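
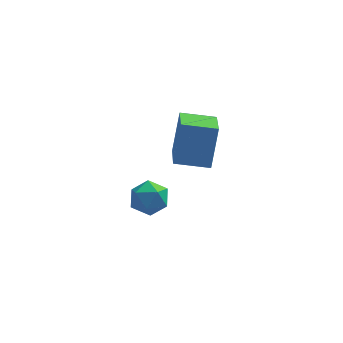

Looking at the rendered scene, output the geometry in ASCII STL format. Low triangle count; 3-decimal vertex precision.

solid 
facet normal -0.989 0.022 0.149
outer loop
vertex -0.78 2.048 -2.003
vertex -0.853 3.911 -2.755
vertex -1.079 1.283 -3.87
endloop
endfacet
facet normal 0.036 -0.927 0.374
outer loop
vertex 0.473 1.249 -4.105
vertex -0.78 2.048 -2.003
vertex -1.079 1.283 -3.87
endloop
endfacet
facet normal -0.989 0.022 0.149
outer loop
vertex -1.079 1.283 -3.87
vertex -0.853 3.911 -2.755
vertex -1.152 3.146 -4.622
endloop
endfacet
facet normal -0.147 -0.375 -0.915
outer loop
vertex -1.152 3.146 -4.622
vertex 0.473 1.249 -4.105
vertex -1.079 1.283 -3.87
endloop
endfacet
facet normal 0.147 0.375 0.915
outer loop
vertex -0.78 2.048 -2.003
vertex 0.699 3.877 -2.99
vertex -0.853 3.911 -2.755
endloop
endfacet
facet normal 0.036 -0.927 0.374
outer loop
vertex 0.772 2.014 -2.238
vertex -0.78 2.048 -2.003
vertex 0.473 1.249 -4.105
endloop
endfacet
facet normal 0.147 0.375 0.915
outer loop
vertex 0.772 2.014 -2.238
vertex 0.699 3.877 -2.99
vertex -0.78 2.048 -2.003
endloop
endfacet
facet normal -0.036 0.927 -0.374
outer loop
vertex -0.853 3.911 -2.755
vertex 0.699 3.877 -2.99
vertex -1.152 3.146 -4.622
endloop
endfacet
facet normal -0.147 -0.375 -0.915
outer loop
vertex 0.4 3.112 -4.857
vertex 0.473 1.249 -4.105
vertex -1.152 3.146 -4.622
endloop
endfacet
facet normal -0.036 0.927 -0.374
outer loop
vertex -1.152 3.146 -4.622
vertex 0.699 3.877 -2.99
vertex 0.4 3.112 -4.857
endloop
endfacet
facet normal 0.989 -0.022 -0.149
outer loop
vertex 0.4 3.112 -4.857
vertex 0.772 2.014 -2.238
vertex 0.473 1.249 -4.105
endloop
endfacet
facet normal 0.989 -0.022 -0.149
outer loop
vertex 0.699 3.877 -2.99
vertex 0.772 2.014 -2.238
vertex 0.4 3.112 -4.857
endloop
endfacet
facet normal -0.645 0.287 0.708
outer loop
vertex -2.655 -1.591 -3.038
vertex -2.483 -2.328 -2.583
vertex -2.004 -1.6 -2.441
endloop
endfacet
facet normal -0.348 0.851 0.393
outer loop
vertex -2.655 -1.591 -3.038
vertex -2.004 -1.6 -2.441
vertex -1.887 -1.194 -3.217
endloop
endfacet
facet normal -0.492 0.815 -0.306
outer loop
vertex -2.655 -1.591 -3.038
vertex -1.887 -1.194 -3.217
vertex -2.292 -1.672 -3.839
endloop
endfacet
facet normal -0.878 0.227 -0.421
outer loop
vertex -2.655 -1.591 -3.038
vertex -2.292 -1.672 -3.839
vertex -2.661 -2.373 -3.447
endloop
endfacet
facet normal -0.973 -0.100 0.206
outer loop
vertex -2.655 -1.591 -3.038
vertex -2.661 -2.373 -3.447
vertex -2.483 -2.328 -2.583
endloop
endfacet
facet normal 0.359 0.804 0.475
outer loop
vertex -1.887 -1.194 -3.217
vertex -2.004 -1.6 -2.441
vertex -1.239 -1.687 -2.873
endloop
endfacet
facet normal -0.123 -0.112 0.986
outer loop
vertex -2.004 -1.6 -2.441
vertex -2.483 -2.328 -2.583
vertex -1.608 -2.388 -2.481
endloop
endfacet
facet normal -0.653 -0.737 0.173
outer loop
vertex -2.483 -2.328 -2.583
vertex -2.661 -2.373 -3.447
vertex -2.013 -2.866 -3.103
endloop
endfacet
facet normal -0.499 -0.208 -0.841
outer loop
vertex -2.661 -2.373 -3.447
vertex -2.292 -1.672 -3.839
vertex -1.896 -2.46 -3.879
endloop
endfacet
facet normal 0.127 0.745 -0.655
outer loop
vertex -2.292 -1.672 -3.839
vertex -1.887 -1.194 -3.217
vertex -1.417 -1.732 -3.737
endloop
endfacet
facet normal 0.878 -0.227 0.421
outer loop
vertex -1.245 -2.469 -3.282
vertex -1.239 -1.687 -2.873
vertex -1.608 -2.388 -2.481
endloop
endfacet
facet normal 0.492 -0.815 0.306
outer loop
vertex -1.245 -2.469 -3.282
vertex -1.608 -2.388 -2.481
vertex -2.013 -2.866 -3.103
endloop
endfacet
facet normal 0.348 -0.851 -0.393
outer loop
vertex -1.245 -2.469 -3.282
vertex -2.013 -2.866 -3.103
vertex -1.896 -2.46 -3.879
endloop
endfacet
facet normal 0.645 -0.287 -0.708
outer loop
vertex -1.245 -2.469 -3.282
vertex -1.896 -2.46 -3.879
vertex -1.417 -1.732 -3.737
endloop
endfacet
facet normal 0.973 0.100 -0.206
outer loop
vertex -1.245 -2.469 -3.282
vertex -1.417 -1.732 -3.737
vertex -1.239 -1.687 -2.873
endloop
endfacet
facet normal 0.499 0.208 0.841
outer loop
vertex -1.608 -2.388 -2.481
vertex -1.239 -1.687 -2.873
vertex -2.004 -1.6 -2.441
endloop
endfacet
facet normal -0.127 -0.745 0.655
outer loop
vertex -2.013 -2.866 -3.103
vertex -1.608 -2.388 -2.481
vertex -2.483 -2.328 -2.583
endloop
endfacet
facet normal -0.359 -0.804 -0.475
outer loop
vertex -1.896 -2.46 -3.879
vertex -2.013 -2.866 -3.103
vertex -2.661 -2.373 -3.447
endloop
endfacet
facet normal 0.123 0.112 -0.986
outer loop
vertex -1.417 -1.732 -3.737
vertex -1.896 -2.46 -3.879
vertex -2.292 -1.672 -3.839
endloop
endfacet
facet normal 0.653 0.737 -0.173
outer loop
vertex -1.239 -1.687 -2.873
vertex -1.417 -1.732 -3.737
vertex -1.887 -1.194 -3.217
endloop
endfacet

endsolid


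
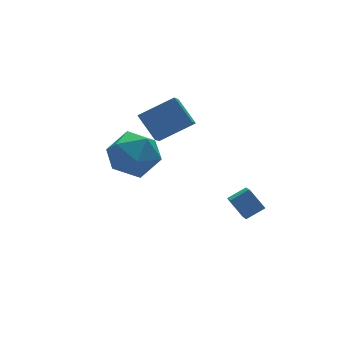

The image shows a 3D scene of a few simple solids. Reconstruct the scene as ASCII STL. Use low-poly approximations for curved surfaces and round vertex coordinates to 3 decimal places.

solid 
facet normal -0.515 0.597 0.615
outer loop
vertex -4.704 -0.528 1.993
vertex -4.688 -1.374 2.827
vertex -3.814 -0.571 2.779
endloop
endfacet
facet normal -0.106 0.979 0.173
outer loop
vertex -4.704 -0.528 1.993
vertex -3.814 -0.571 2.779
vertex -3.586 -0.344 1.635
endloop
endfacet
facet normal -0.293 0.817 -0.496
outer loop
vertex -4.704 -0.528 1.993
vertex -3.586 -0.344 1.635
vertex -4.32 -1.007 0.976
endloop
endfacet
facet normal -0.818 0.336 -0.467
outer loop
vertex -4.704 -0.528 1.993
vertex -4.32 -1.007 0.976
vertex -5.001 -1.643 1.712
endloop
endfacet
facet normal -0.955 0.199 0.220
outer loop
vertex -4.704 -0.528 1.993
vertex -5.001 -1.643 1.712
vertex -4.688 -1.374 2.827
endloop
endfacet
facet normal 0.572 0.775 0.268
outer loop
vertex -3.586 -0.344 1.635
vertex -3.814 -0.571 2.779
vertex -2.879 -1.077 2.248
endloop
endfacet
facet normal -0.090 0.157 0.984
outer loop
vertex -3.814 -0.571 2.779
vertex -4.688 -1.374 2.827
vertex -3.56 -1.713 2.984
endloop
endfacet
facet normal -0.803 -0.488 0.343
outer loop
vertex -4.688 -1.374 2.827
vertex -5.001 -1.643 1.712
vertex -4.294 -2.376 2.325
endloop
endfacet
facet normal -0.581 -0.267 -0.769
outer loop
vertex -5.001 -1.643 1.712
vertex -4.32 -1.007 0.976
vertex -4.066 -2.149 1.181
endloop
endfacet
facet normal 0.268 0.514 -0.815
outer loop
vertex -4.32 -1.007 0.976
vertex -3.586 -0.344 1.635
vertex -3.192 -1.346 1.133
endloop
endfacet
facet normal 0.818 -0.336 0.467
outer loop
vertex -3.176 -2.192 1.967
vertex -2.879 -1.077 2.248
vertex -3.56 -1.713 2.984
endloop
endfacet
facet normal 0.293 -0.817 0.496
outer loop
vertex -3.176 -2.192 1.967
vertex -3.56 -1.713 2.984
vertex -4.294 -2.376 2.325
endloop
endfacet
facet normal 0.106 -0.979 -0.173
outer loop
vertex -3.176 -2.192 1.967
vertex -4.294 -2.376 2.325
vertex -4.066 -2.149 1.181
endloop
endfacet
facet normal 0.515 -0.597 -0.615
outer loop
vertex -3.176 -2.192 1.967
vertex -4.066 -2.149 1.181
vertex -3.192 -1.346 1.133
endloop
endfacet
facet normal 0.955 -0.199 -0.220
outer loop
vertex -3.176 -2.192 1.967
vertex -3.192 -1.346 1.133
vertex -2.879 -1.077 2.248
endloop
endfacet
facet normal 0.581 0.267 0.769
outer loop
vertex -3.56 -1.713 2.984
vertex -2.879 -1.077 2.248
vertex -3.814 -0.571 2.779
endloop
endfacet
facet normal -0.268 -0.514 0.815
outer loop
vertex -4.294 -2.376 2.325
vertex -3.56 -1.713 2.984
vertex -4.688 -1.374 2.827
endloop
endfacet
facet normal -0.572 -0.775 -0.268
outer loop
vertex -4.066 -2.149 1.181
vertex -4.294 -2.376 2.325
vertex -5.001 -1.643 1.712
endloop
endfacet
facet normal 0.090 -0.157 -0.984
outer loop
vertex -3.192 -1.346 1.133
vertex -4.066 -2.149 1.181
vertex -4.32 -1.007 0.976
endloop
endfacet
facet normal 0.803 0.488 -0.343
outer loop
vertex -2.879 -1.077 2.248
vertex -3.192 -1.346 1.133
vertex -3.586 -0.344 1.635
endloop
endfacet
facet normal -0.859 0.206 -0.469
outer loop
vertex -2.374 -0.089 1.497
vertex -2.606 0.948 2.377
vertex -1.793 0.662 0.764
endloop
endfacet
facet normal 0.168 -0.752 -0.637
outer loop
vertex -0.334 0.312 1.563
vertex -2.374 -0.089 1.497
vertex -1.793 0.662 0.764
endloop
endfacet
facet normal -0.859 0.206 -0.469
outer loop
vertex -1.793 0.662 0.764
vertex -2.606 0.948 2.377
vertex -2.025 1.7 1.644
endloop
endfacet
facet normal 0.485 0.626 -0.611
outer loop
vertex -2.025 1.7 1.644
vertex -0.334 0.312 1.563
vertex -1.793 0.662 0.764
endloop
endfacet
facet normal -0.485 -0.626 0.610
outer loop
vertex -2.374 -0.089 1.497
vertex -1.147 0.598 3.176
vertex -2.606 0.948 2.377
endloop
endfacet
facet normal 0.168 -0.752 -0.638
outer loop
vertex -0.915 -0.44 2.296
vertex -2.374 -0.089 1.497
vertex -0.334 0.312 1.563
endloop
endfacet
facet normal -0.485 -0.626 0.611
outer loop
vertex -0.915 -0.44 2.296
vertex -1.147 0.598 3.176
vertex -2.374 -0.089 1.497
endloop
endfacet
facet normal -0.169 0.752 0.637
outer loop
vertex -2.606 0.948 2.377
vertex -1.147 0.598 3.176
vertex -2.025 1.7 1.644
endloop
endfacet
facet normal 0.485 0.626 -0.610
outer loop
vertex -0.566 1.349 2.443
vertex -0.334 0.312 1.563
vertex -2.025 1.7 1.644
endloop
endfacet
facet normal -0.168 0.752 0.637
outer loop
vertex -2.025 1.7 1.644
vertex -1.147 0.598 3.176
vertex -0.566 1.349 2.443
endloop
endfacet
facet normal 0.859 -0.206 0.469
outer loop
vertex -0.566 1.349 2.443
vertex -0.915 -0.44 2.296
vertex -0.334 0.312 1.563
endloop
endfacet
facet normal 0.859 -0.206 0.469
outer loop
vertex -1.147 0.598 3.176
vertex -0.915 -0.44 2.296
vertex -0.566 1.349 2.443
endloop
endfacet
facet normal -0.891 0.075 -0.447
outer loop
vertex 0.292 -2.741 -2.466
vertex -0.035 -2.04 -1.698
vertex 0.806 -1.591 -3.298
endloop
endfacet
facet normal 0.300 -0.644 -0.704
outer loop
vertex 1.635 -1.66 -2.882
vertex 0.292 -2.741 -2.466
vertex 0.806 -1.591 -3.298
endloop
endfacet
facet normal -0.891 0.075 -0.447
outer loop
vertex 0.806 -1.591 -3.298
vertex -0.035 -2.04 -1.698
vertex 0.48 -0.889 -2.53
endloop
endfacet
facet normal 0.340 0.762 -0.552
outer loop
vertex 0.48 -0.889 -2.53
vertex 1.635 -1.66 -2.882
vertex 0.806 -1.591 -3.298
endloop
endfacet
facet normal -0.340 -0.762 0.551
outer loop
vertex 0.292 -2.741 -2.466
vertex 0.794 -2.109 -1.282
vertex -0.035 -2.04 -1.698
endloop
endfacet
facet normal 0.300 -0.643 -0.705
outer loop
vertex 1.12 -2.811 -2.05
vertex 0.292 -2.741 -2.466
vertex 1.635 -1.66 -2.882
endloop
endfacet
facet normal -0.341 -0.761 0.551
outer loop
vertex 1.12 -2.811 -2.05
vertex 0.794 -2.109 -1.282
vertex 0.292 -2.741 -2.466
endloop
endfacet
facet normal -0.300 0.643 0.704
outer loop
vertex -0.035 -2.04 -1.698
vertex 0.794 -2.109 -1.282
vertex 0.48 -0.889 -2.53
endloop
endfacet
facet normal 0.341 0.762 -0.550
outer loop
vertex 1.308 -0.959 -2.114
vertex 1.635 -1.66 -2.882
vertex 0.48 -0.889 -2.53
endloop
endfacet
facet normal -0.300 0.643 0.704
outer loop
vertex 0.48 -0.889 -2.53
vertex 0.794 -2.109 -1.282
vertex 1.308 -0.959 -2.114
endloop
endfacet
facet normal 0.891 -0.075 0.448
outer loop
vertex 1.308 -0.959 -2.114
vertex 1.12 -2.811 -2.05
vertex 1.635 -1.66 -2.882
endloop
endfacet
facet normal 0.891 -0.075 0.447
outer loop
vertex 0.794 -2.109 -1.282
vertex 1.12 -2.811 -2.05
vertex 1.308 -0.959 -2.114
endloop
endfacet

endsolid


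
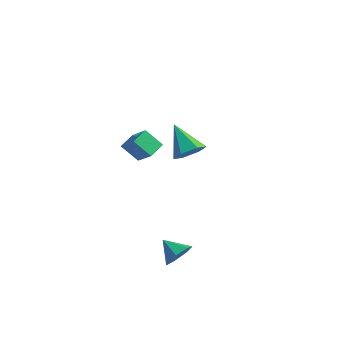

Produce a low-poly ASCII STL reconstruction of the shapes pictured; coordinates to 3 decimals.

solid 
facet normal 0.864 -0.119 -0.490
outer loop
vertex 1.769 -3.588 -3.2
vertex 1.331 -3.712 -3.942
vertex 1.625 -2.967 -3.604
endloop
endfacet
facet normal -0.071 0.532 0.844
outer loop
vertex 1.769 -3.588 -3.2
vertex 1.625 -2.967 -3.604
vertex 0.269 -3.568 -3.338
endloop
endfacet
facet normal 0.863 -0.117 -0.492
outer loop
vertex 1.625 -2.967 -3.604
vertex 1.331 -3.712 -3.942
vertex 1.259 -2.906 -4.261
endloop
endfacet
facet normal -0.344 0.898 0.275
outer loop
vertex 1.625 -2.967 -3.604
vertex 1.259 -2.906 -4.261
vertex 0.269 -3.568 -3.338
endloop
endfacet
facet normal 0.864 -0.117 -0.491
outer loop
vertex 1.259 -2.906 -4.261
vertex 1.331 -3.712 -3.942
vertex 0.948 -3.453 -4.678
endloop
endfacet
facet normal -0.709 0.636 -0.305
outer loop
vertex 1.259 -2.906 -4.261
vertex 0.948 -3.453 -4.678
vertex 0.269 -3.568 -3.338
endloop
endfacet
facet normal 0.863 -0.117 -0.491
outer loop
vertex 0.948 -3.453 -4.678
vertex 1.331 -3.712 -3.942
vertex 0.925 -4.195 -4.541
endloop
endfacet
facet normal -0.889 -0.056 -0.455
outer loop
vertex 0.948 -3.453 -4.678
vertex 0.925 -4.195 -4.541
vertex 0.269 -3.568 -3.338
endloop
endfacet
facet normal 0.863 -0.118 -0.491
outer loop
vertex 0.925 -4.195 -4.541
vertex 1.331 -3.712 -3.942
vertex 1.208 -4.574 -3.952
endloop
endfacet
facet normal -0.749 -0.660 -0.065
outer loop
vertex 0.925 -4.195 -4.541
vertex 1.208 -4.574 -3.952
vertex 0.269 -3.568 -3.338
endloop
endfacet
facet normal 0.863 -0.118 -0.490
outer loop
vertex 1.208 -4.574 -3.952
vertex 1.331 -3.712 -3.942
vertex 1.584 -4.303 -3.355
endloop
endfacet
facet normal -0.394 -0.718 0.574
outer loop
vertex 1.208 -4.574 -3.952
vertex 1.584 -4.303 -3.355
vertex 0.269 -3.568 -3.338
endloop
endfacet
facet normal 0.864 -0.117 -0.490
outer loop
vertex 1.584 -4.303 -3.355
vertex 1.331 -3.712 -3.942
vertex 1.769 -3.588 -3.2
endloop
endfacet
facet normal -0.092 -0.188 0.978
outer loop
vertex 1.584 -4.303 -3.355
vertex 1.769 -3.588 -3.2
vertex 0.269 -3.568 -3.338
endloop
endfacet
facet normal -0.732 -0.162 0.661
outer loop
vertex -1.453 -3.533 3.341
vertex -1.4 -2.627 3.622
vertex -2.532 -3.132 2.245
endloop
endfacet
facet normal -0.054 -0.954 -0.295
outer loop
vertex -1.64 -2.933 1.438
vertex -1.453 -3.533 3.341
vertex -2.532 -3.132 2.245
endloop
endfacet
facet normal -0.732 -0.163 0.662
outer loop
vertex -2.532 -3.132 2.245
vertex -1.4 -2.627 3.622
vertex -2.48 -2.226 2.526
endloop
endfacet
facet normal -0.680 0.253 -0.689
outer loop
vertex -2.48 -2.226 2.526
vertex -1.64 -2.933 1.438
vertex -2.532 -3.132 2.245
endloop
endfacet
facet normal 0.679 -0.253 0.689
outer loop
vertex -1.453 -3.533 3.341
vertex -0.508 -2.428 2.815
vertex -1.4 -2.627 3.622
endloop
endfacet
facet normal -0.054 -0.954 -0.295
outer loop
vertex -0.56 -3.334 2.534
vertex -1.453 -3.533 3.341
vertex -1.64 -2.933 1.438
endloop
endfacet
facet normal 0.679 -0.253 0.689
outer loop
vertex -0.56 -3.334 2.534
vertex -0.508 -2.428 2.815
vertex -1.453 -3.533 3.341
endloop
endfacet
facet normal 0.054 0.954 0.295
outer loop
vertex -1.4 -2.627 3.622
vertex -0.508 -2.428 2.815
vertex -2.48 -2.226 2.526
endloop
endfacet
facet normal -0.679 0.253 -0.689
outer loop
vertex -1.587 -2.027 1.719
vertex -1.64 -2.933 1.438
vertex -2.48 -2.226 2.526
endloop
endfacet
facet normal 0.054 0.954 0.295
outer loop
vertex -2.48 -2.226 2.526
vertex -0.508 -2.428 2.815
vertex -1.587 -2.027 1.719
endloop
endfacet
facet normal 0.732 0.162 -0.662
outer loop
vertex -1.587 -2.027 1.719
vertex -0.56 -3.334 2.534
vertex -1.64 -2.933 1.438
endloop
endfacet
facet normal 0.732 0.163 -0.661
outer loop
vertex -0.508 -2.428 2.815
vertex -0.56 -3.334 2.534
vertex -1.587 -2.027 1.719
endloop
endfacet
facet normal 0.727 -0.315 -0.610
outer loop
vertex -2.082 2.888 -1.522
vertex -2.652 3.021 -2.27
vertex -2.093 3.726 -1.968
endloop
endfacet
facet normal 0.364 0.441 0.820
outer loop
vertex -2.082 2.888 -1.522
vertex -2.093 3.726 -1.968
vertex -4.128 3.659 -1.03
endloop
endfacet
facet normal 0.727 -0.315 -0.611
outer loop
vertex -2.093 3.726 -1.968
vertex -2.652 3.021 -2.27
vertex -2.664 3.859 -2.716
endloop
endfacet
facet normal 0.036 0.988 0.148
outer loop
vertex -2.093 3.726 -1.968
vertex -2.664 3.859 -2.716
vertex -4.128 3.659 -1.03
endloop
endfacet
facet normal 0.727 -0.315 -0.611
outer loop
vertex -2.664 3.859 -2.716
vertex -2.652 3.021 -2.27
vertex -3.223 3.154 -3.018
endloop
endfacet
facet normal -0.601 0.666 -0.443
outer loop
vertex -2.664 3.859 -2.716
vertex -3.223 3.154 -3.018
vertex -4.128 3.659 -1.03
endloop
endfacet
facet normal 0.727 -0.315 -0.611
outer loop
vertex -3.223 3.154 -3.018
vertex -2.652 3.021 -2.27
vertex -3.212 2.315 -2.572
endloop
endfacet
facet normal -0.909 -0.204 -0.362
outer loop
vertex -3.223 3.154 -3.018
vertex -3.212 2.315 -2.572
vertex -4.128 3.659 -1.03
endloop
endfacet
facet normal 0.727 -0.315 -0.611
outer loop
vertex -3.212 2.315 -2.572
vertex -2.652 3.021 -2.27
vertex -2.641 2.182 -1.824
endloop
endfacet
facet normal -0.581 -0.752 0.310
outer loop
vertex -3.212 2.315 -2.572
vertex -2.641 2.182 -1.824
vertex -4.128 3.659 -1.03
endloop
endfacet
facet normal 0.727 -0.315 -0.610
outer loop
vertex -2.641 2.182 -1.824
vertex -2.652 3.021 -2.27
vertex -2.082 2.888 -1.522
endloop
endfacet
facet normal 0.055 -0.429 0.902
outer loop
vertex -2.641 2.182 -1.824
vertex -2.082 2.888 -1.522
vertex -4.128 3.659 -1.03
endloop
endfacet

endsolid


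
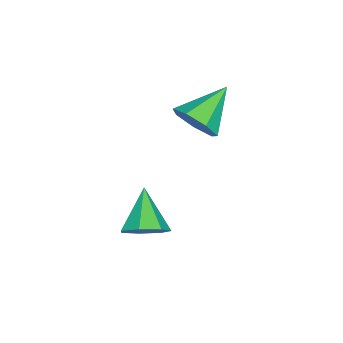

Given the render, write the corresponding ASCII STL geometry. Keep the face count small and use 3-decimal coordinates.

solid 
facet normal 0.718 0.286 -0.635
outer loop
vertex 5.027 -4.189 -3.137
vertex 4.487 -3.509 -3.441
vertex 5.093 -3.494 -2.749
endloop
endfacet
facet normal 0.333 -0.484 0.809
outer loop
vertex 5.027 -4.189 -3.137
vertex 5.093 -3.494 -2.749
vertex 3.173 -4.031 -2.279
endloop
endfacet
facet normal 0.718 0.286 -0.635
outer loop
vertex 5.093 -3.494 -2.749
vertex 4.487 -3.509 -3.441
vertex 4.703 -2.81 -2.882
endloop
endfacet
facet normal 0.156 0.273 0.949
outer loop
vertex 5.093 -3.494 -2.749
vertex 4.703 -2.81 -2.882
vertex 3.173 -4.031 -2.279
endloop
endfacet
facet normal 0.718 0.286 -0.635
outer loop
vertex 4.703 -2.81 -2.882
vertex 4.487 -3.509 -3.441
vertex 4.15 -2.652 -3.436
endloop
endfacet
facet normal -0.362 0.736 0.572
outer loop
vertex 4.703 -2.81 -2.882
vertex 4.15 -2.652 -3.436
vertex 3.173 -4.031 -2.279
endloop
endfacet
facet normal 0.718 0.286 -0.634
outer loop
vertex 4.15 -2.652 -3.436
vertex 4.487 -3.509 -3.441
vertex 3.851 -3.139 -3.994
endloop
endfacet
facet normal -0.831 0.555 -0.040
outer loop
vertex 4.15 -2.652 -3.436
vertex 3.851 -3.139 -3.994
vertex 3.173 -4.031 -2.279
endloop
endfacet
facet normal 0.718 0.286 -0.635
outer loop
vertex 3.851 -3.139 -3.994
vertex 4.487 -3.509 -3.441
vertex 4.031 -3.904 -4.135
endloop
endfacet
facet normal -0.896 -0.133 -0.423
outer loop
vertex 3.851 -3.139 -3.994
vertex 4.031 -3.904 -4.135
vertex 3.173 -4.031 -2.279
endloop
endfacet
facet normal 0.718 0.285 -0.634
outer loop
vertex 4.031 -3.904 -4.135
vertex 4.487 -3.509 -3.441
vertex 4.554 -4.371 -3.753
endloop
endfacet
facet normal -0.510 -0.809 -0.291
outer loop
vertex 4.031 -3.904 -4.135
vertex 4.554 -4.371 -3.753
vertex 3.173 -4.031 -2.279
endloop
endfacet
facet normal 0.717 0.286 -0.635
outer loop
vertex 4.554 -4.371 -3.753
vertex 4.487 -3.509 -3.441
vertex 5.027 -4.189 -3.137
endloop
endfacet
facet normal 0.037 -0.966 0.257
outer loop
vertex 4.554 -4.371 -3.753
vertex 5.027 -4.189 -3.137
vertex 3.173 -4.031 -2.279
endloop
endfacet
facet normal 0.800 -0.336 -0.497
outer loop
vertex 1.323 -2.385 0.145
vertex 0.732 -3.012 -0.382
vertex 0.995 -2.062 -0.601
endloop
endfacet
facet normal 0.092 0.928 0.361
outer loop
vertex 1.323 -2.385 0.145
vertex 0.995 -2.062 -0.601
vertex -0.852 -2.348 0.602
endloop
endfacet
facet normal 0.800 -0.336 -0.497
outer loop
vertex 0.995 -2.062 -0.601
vertex 0.732 -3.012 -0.382
vertex 0.469 -2.455 -1.182
endloop
endfacet
facet normal -0.334 0.893 -0.301
outer loop
vertex 0.995 -2.062 -0.601
vertex 0.469 -2.455 -1.182
vertex -0.852 -2.348 0.602
endloop
endfacet
facet normal 0.801 -0.335 -0.497
outer loop
vertex 0.469 -2.455 -1.182
vertex 0.732 -3.012 -0.382
vertex 0.142 -3.267 -1.161
endloop
endfacet
facet normal -0.760 0.291 -0.581
outer loop
vertex 0.469 -2.455 -1.182
vertex 0.142 -3.267 -1.161
vertex -0.852 -2.348 0.602
endloop
endfacet
facet normal 0.801 -0.335 -0.497
outer loop
vertex 0.142 -3.267 -1.161
vertex 0.732 -3.012 -0.382
vertex 0.259 -3.888 -0.553
endloop
endfacet
facet normal -0.865 -0.424 -0.267
outer loop
vertex 0.142 -3.267 -1.161
vertex 0.259 -3.888 -0.553
vertex -0.852 -2.348 0.602
endloop
endfacet
facet normal 0.800 -0.335 -0.497
outer loop
vertex 0.259 -3.888 -0.553
vertex 0.732 -3.012 -0.382
vertex 0.733 -3.849 0.184
endloop
endfacet
facet normal -0.570 -0.715 0.405
outer loop
vertex 0.259 -3.888 -0.553
vertex 0.733 -3.849 0.184
vertex -0.852 -2.348 0.602
endloop
endfacet
facet normal 0.800 -0.335 -0.497
outer loop
vertex 0.733 -3.849 0.184
vertex 0.732 -3.012 -0.382
vertex 1.206 -3.18 0.494
endloop
endfacet
facet normal -0.097 -0.361 0.927
outer loop
vertex 0.733 -3.849 0.184
vertex 1.206 -3.18 0.494
vertex -0.852 -2.348 0.602
endloop
endfacet
facet normal 0.800 -0.336 -0.497
outer loop
vertex 1.206 -3.18 0.494
vertex 0.732 -3.012 -0.382
vertex 1.323 -2.385 0.145
endloop
endfacet
facet normal 0.197 0.370 0.908
outer loop
vertex 1.206 -3.18 0.494
vertex 1.323 -2.385 0.145
vertex -0.852 -2.348 0.602
endloop
endfacet

endsolid


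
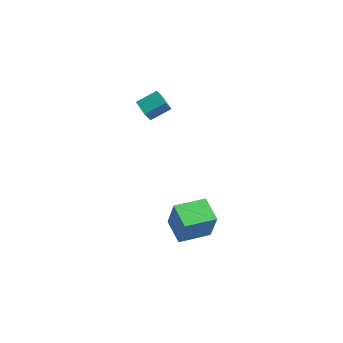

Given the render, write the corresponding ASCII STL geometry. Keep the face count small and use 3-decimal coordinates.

solid 
facet normal -0.837 0.505 0.209
outer loop
vertex 0.688 0.092 -2.545
vertex 1.727 1.904 -2.763
vertex 0.212 0.126 -4.539
endloop
endfacet
facet normal -0.495 -0.863 0.103
outer loop
vertex 1.653 -0.744 -4.897
vertex 0.688 0.092 -2.545
vertex 0.212 0.126 -4.539
endloop
endfacet
facet normal -0.837 0.506 0.208
outer loop
vertex 0.212 0.126 -4.539
vertex 1.727 1.904 -2.763
vertex 1.252 1.937 -4.756
endloop
endfacet
facet normal -0.232 0.017 -0.973
outer loop
vertex 1.252 1.937 -4.756
vertex 1.653 -0.744 -4.897
vertex 0.212 0.126 -4.539
endloop
endfacet
facet normal 0.232 -0.016 0.973
outer loop
vertex 0.688 0.092 -2.545
vertex 3.168 1.034 -3.121
vertex 1.727 1.904 -2.763
endloop
endfacet
facet normal -0.495 -0.863 0.104
outer loop
vertex 2.128 -0.777 -2.904
vertex 0.688 0.092 -2.545
vertex 1.653 -0.744 -4.897
endloop
endfacet
facet normal 0.232 -0.017 0.973
outer loop
vertex 2.128 -0.777 -2.904
vertex 3.168 1.034 -3.121
vertex 0.688 0.092 -2.545
endloop
endfacet
facet normal 0.495 0.863 -0.104
outer loop
vertex 1.727 1.904 -2.763
vertex 3.168 1.034 -3.121
vertex 1.252 1.937 -4.756
endloop
endfacet
facet normal -0.233 0.016 -0.972
outer loop
vertex 2.692 1.068 -5.115
vertex 1.653 -0.744 -4.897
vertex 1.252 1.937 -4.756
endloop
endfacet
facet normal 0.495 0.863 -0.103
outer loop
vertex 1.252 1.937 -4.756
vertex 3.168 1.034 -3.121
vertex 2.692 1.068 -5.115
endloop
endfacet
facet normal 0.838 -0.505 -0.208
outer loop
vertex 2.692 1.068 -5.115
vertex 2.128 -0.777 -2.904
vertex 1.653 -0.744 -4.897
endloop
endfacet
facet normal 0.837 -0.506 -0.208
outer loop
vertex 3.168 1.034 -3.121
vertex 2.128 -0.777 -2.904
vertex 2.692 1.068 -5.115
endloop
endfacet
facet normal -0.874 0.377 0.307
outer loop
vertex -3.141 1.587 4.208
vertex -2.442 2.722 4.804
vertex -3.264 2.317 2.961
endloop
endfacet
facet normal -0.478 -0.778 -0.408
outer loop
vertex -2.338 1.918 2.636
vertex -3.141 1.587 4.208
vertex -3.264 2.317 2.961
endloop
endfacet
facet normal -0.874 0.376 0.307
outer loop
vertex -3.264 2.317 2.961
vertex -2.442 2.722 4.804
vertex -2.566 3.452 3.557
endloop
endfacet
facet normal -0.085 0.504 -0.860
outer loop
vertex -2.566 3.452 3.557
vertex -2.338 1.918 2.636
vertex -3.264 2.317 2.961
endloop
endfacet
facet normal 0.085 -0.504 0.860
outer loop
vertex -3.141 1.587 4.208
vertex -1.516 2.323 4.479
vertex -2.442 2.722 4.804
endloop
endfacet
facet normal -0.478 -0.778 -0.408
outer loop
vertex -2.214 1.188 3.883
vertex -3.141 1.587 4.208
vertex -2.338 1.918 2.636
endloop
endfacet
facet normal 0.085 -0.504 0.860
outer loop
vertex -2.214 1.188 3.883
vertex -1.516 2.323 4.479
vertex -3.141 1.587 4.208
endloop
endfacet
facet normal 0.478 0.778 0.408
outer loop
vertex -2.442 2.722 4.804
vertex -1.516 2.323 4.479
vertex -2.566 3.452 3.557
endloop
endfacet
facet normal -0.085 0.504 -0.860
outer loop
vertex -1.639 3.053 3.232
vertex -2.338 1.918 2.636
vertex -2.566 3.452 3.557
endloop
endfacet
facet normal 0.478 0.778 0.408
outer loop
vertex -2.566 3.452 3.557
vertex -1.516 2.323 4.479
vertex -1.639 3.053 3.232
endloop
endfacet
facet normal 0.874 -0.377 -0.307
outer loop
vertex -1.639 3.053 3.232
vertex -2.214 1.188 3.883
vertex -2.338 1.918 2.636
endloop
endfacet
facet normal 0.874 -0.377 -0.307
outer loop
vertex -1.516 2.323 4.479
vertex -2.214 1.188 3.883
vertex -1.639 3.053 3.232
endloop
endfacet

endsolid


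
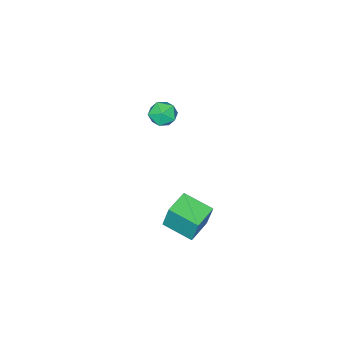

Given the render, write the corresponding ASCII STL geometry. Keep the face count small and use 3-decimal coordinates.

solid 
facet normal -0.975 -0.207 0.081
outer loop
vertex 2.16 3.015 -0.534
vertex 1.737 4.806 -1.046
vertex 2.123 2.519 -2.243
endloop
endfacet
facet normal 0.221 -0.938 0.267
outer loop
vertex 3.703 2.854 -2.374
vertex 2.16 3.015 -0.534
vertex 2.123 2.519 -2.243
endloop
endfacet
facet normal -0.975 -0.207 0.081
outer loop
vertex 2.123 2.519 -2.243
vertex 1.737 4.806 -1.046
vertex 1.701 4.31 -2.755
endloop
endfacet
facet normal -0.020 -0.279 -0.960
outer loop
vertex 1.701 4.31 -2.755
vertex 3.703 2.854 -2.374
vertex 2.123 2.519 -2.243
endloop
endfacet
facet normal 0.020 0.279 0.960
outer loop
vertex 2.16 3.015 -0.534
vertex 3.317 5.141 -1.177
vertex 1.737 4.806 -1.046
endloop
endfacet
facet normal 0.221 -0.938 0.268
outer loop
vertex 3.739 3.35 -0.665
vertex 2.16 3.015 -0.534
vertex 3.703 2.854 -2.374
endloop
endfacet
facet normal 0.020 0.279 0.960
outer loop
vertex 3.739 3.35 -0.665
vertex 3.317 5.141 -1.177
vertex 2.16 3.015 -0.534
endloop
endfacet
facet normal -0.221 0.938 -0.268
outer loop
vertex 1.737 4.806 -1.046
vertex 3.317 5.141 -1.177
vertex 1.701 4.31 -2.755
endloop
endfacet
facet normal -0.020 -0.279 -0.960
outer loop
vertex 3.28 4.645 -2.886
vertex 3.703 2.854 -2.374
vertex 1.701 4.31 -2.755
endloop
endfacet
facet normal -0.221 0.938 -0.267
outer loop
vertex 1.701 4.31 -2.755
vertex 3.317 5.141 -1.177
vertex 3.28 4.645 -2.886
endloop
endfacet
facet normal 0.975 0.207 -0.081
outer loop
vertex 3.28 4.645 -2.886
vertex 3.739 3.35 -0.665
vertex 3.703 2.854 -2.374
endloop
endfacet
facet normal 0.975 0.207 -0.081
outer loop
vertex 3.317 5.141 -1.177
vertex 3.739 3.35 -0.665
vertex 3.28 4.645 -2.886
endloop
endfacet
facet normal -0.911 0.179 0.371
outer loop
vertex -3.8 -2.993 -1.108
vertex -3.749 -3.847 -0.571
vertex -3.417 -2.981 -0.173
endloop
endfacet
facet normal -0.572 0.789 0.224
outer loop
vertex -3.8 -2.993 -1.108
vertex -3.417 -2.981 -0.173
vertex -2.972 -2.45 -0.908
endloop
endfacet
facet normal -0.402 0.786 -0.470
outer loop
vertex -3.8 -2.993 -1.108
vertex -2.972 -2.45 -0.908
vertex -3.029 -2.989 -1.76
endloop
endfacet
facet normal -0.637 0.173 -0.752
outer loop
vertex -3.8 -2.993 -1.108
vertex -3.029 -2.989 -1.76
vertex -3.509 -3.852 -1.552
endloop
endfacet
facet normal -0.951 -0.203 -0.232
outer loop
vertex -3.8 -2.993 -1.108
vertex -3.509 -3.852 -1.552
vertex -3.749 -3.847 -0.571
endloop
endfacet
facet normal 0.034 0.800 0.599
outer loop
vertex -2.972 -2.45 -0.908
vertex -3.417 -2.981 -0.173
vertex -2.411 -2.968 -0.248
endloop
endfacet
facet normal -0.514 -0.187 0.837
outer loop
vertex -3.417 -2.981 -0.173
vertex -3.749 -3.847 -0.571
vertex -2.891 -3.831 -0.04
endloop
endfacet
facet normal -0.580 -0.803 -0.138
outer loop
vertex -3.749 -3.847 -0.571
vertex -3.509 -3.852 -1.552
vertex -2.948 -4.37 -0.892
endloop
endfacet
facet normal -0.070 -0.197 -0.978
outer loop
vertex -3.509 -3.852 -1.552
vertex -3.029 -2.989 -1.76
vertex -2.503 -3.839 -1.627
endloop
endfacet
facet normal 0.309 0.794 -0.523
outer loop
vertex -3.029 -2.989 -1.76
vertex -2.972 -2.45 -0.908
vertex -2.171 -2.973 -1.229
endloop
endfacet
facet normal 0.637 -0.173 0.752
outer loop
vertex -2.12 -3.827 -0.692
vertex -2.411 -2.968 -0.248
vertex -2.891 -3.831 -0.04
endloop
endfacet
facet normal 0.402 -0.786 0.470
outer loop
vertex -2.12 -3.827 -0.692
vertex -2.891 -3.831 -0.04
vertex -2.948 -4.37 -0.892
endloop
endfacet
facet normal 0.572 -0.789 -0.224
outer loop
vertex -2.12 -3.827 -0.692
vertex -2.948 -4.37 -0.892
vertex -2.503 -3.839 -1.627
endloop
endfacet
facet normal 0.911 -0.179 -0.371
outer loop
vertex -2.12 -3.827 -0.692
vertex -2.503 -3.839 -1.627
vertex -2.171 -2.973 -1.229
endloop
endfacet
facet normal 0.951 0.203 0.232
outer loop
vertex -2.12 -3.827 -0.692
vertex -2.171 -2.973 -1.229
vertex -2.411 -2.968 -0.248
endloop
endfacet
facet normal 0.070 0.197 0.978
outer loop
vertex -2.891 -3.831 -0.04
vertex -2.411 -2.968 -0.248
vertex -3.417 -2.981 -0.173
endloop
endfacet
facet normal -0.309 -0.794 0.523
outer loop
vertex -2.948 -4.37 -0.892
vertex -2.891 -3.831 -0.04
vertex -3.749 -3.847 -0.571
endloop
endfacet
facet normal -0.034 -0.800 -0.599
outer loop
vertex -2.503 -3.839 -1.627
vertex -2.948 -4.37 -0.892
vertex -3.509 -3.852 -1.552
endloop
endfacet
facet normal 0.514 0.187 -0.837
outer loop
vertex -2.171 -2.973 -1.229
vertex -2.503 -3.839 -1.627
vertex -3.029 -2.989 -1.76
endloop
endfacet
facet normal 0.580 0.803 0.138
outer loop
vertex -2.411 -2.968 -0.248
vertex -2.171 -2.973 -1.229
vertex -2.972 -2.45 -0.908
endloop
endfacet

endsolid


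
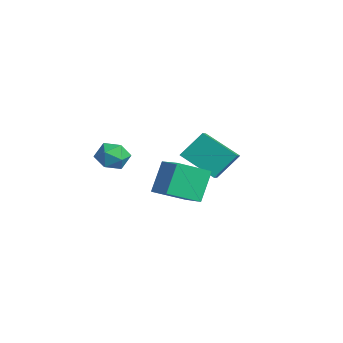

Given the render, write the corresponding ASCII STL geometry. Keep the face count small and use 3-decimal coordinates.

solid 
facet normal -0.337 0.410 0.848
outer loop
vertex 1.672 -1.407 -1.762
vertex 1.791 0.156 -2.47
vertex 0.048 -1.546 -2.341
endloop
endfacet
facet normal -0.069 -0.909 0.412
outer loop
vertex 0.649 -2.276 -3.85
vertex 1.672 -1.407 -1.762
vertex 0.048 -1.546 -2.341
endloop
endfacet
facet normal -0.338 0.410 0.847
outer loop
vertex 0.048 -1.546 -2.341
vertex 1.791 0.156 -2.47
vertex 0.167 0.017 -3.05
endloop
endfacet
facet normal -0.939 -0.080 -0.335
outer loop
vertex 0.167 0.017 -3.05
vertex 0.649 -2.276 -3.85
vertex 0.048 -1.546 -2.341
endloop
endfacet
facet normal 0.939 0.080 0.335
outer loop
vertex 1.672 -1.407 -1.762
vertex 2.392 -0.574 -3.979
vertex 1.791 0.156 -2.47
endloop
endfacet
facet normal -0.069 -0.908 0.412
outer loop
vertex 2.273 -2.137 -3.27
vertex 1.672 -1.407 -1.762
vertex 0.649 -2.276 -3.85
endloop
endfacet
facet normal 0.939 0.081 0.335
outer loop
vertex 2.273 -2.137 -3.27
vertex 2.392 -0.574 -3.979
vertex 1.672 -1.407 -1.762
endloop
endfacet
facet normal 0.069 0.909 -0.412
outer loop
vertex 1.791 0.156 -2.47
vertex 2.392 -0.574 -3.979
vertex 0.167 0.017 -3.05
endloop
endfacet
facet normal -0.939 -0.080 -0.335
outer loop
vertex 0.768 -0.713 -4.558
vertex 0.649 -2.276 -3.85
vertex 0.167 0.017 -3.05
endloop
endfacet
facet normal 0.069 0.908 -0.412
outer loop
vertex 0.167 0.017 -3.05
vertex 2.392 -0.574 -3.979
vertex 0.768 -0.713 -4.558
endloop
endfacet
facet normal 0.338 -0.410 -0.847
outer loop
vertex 0.768 -0.713 -4.558
vertex 2.273 -2.137 -3.27
vertex 0.649 -2.276 -3.85
endloop
endfacet
facet normal 0.337 -0.410 -0.847
outer loop
vertex 2.392 -0.574 -3.979
vertex 2.273 -2.137 -3.27
vertex 0.768 -0.713 -4.558
endloop
endfacet
facet normal -0.328 0.282 0.901
outer loop
vertex -1.223 -3.095 -1.608
vertex -1.07 -3.908 -1.298
vertex -0.436 -3.294 -1.259
endloop
endfacet
facet normal -0.036 0.832 0.554
outer loop
vertex -1.223 -3.095 -1.608
vertex -0.436 -3.294 -1.259
vertex -0.482 -2.806 -1.994
endloop
endfacet
facet normal -0.390 0.919 -0.060
outer loop
vertex -1.223 -3.095 -1.608
vertex -0.482 -2.806 -1.994
vertex -1.145 -3.119 -2.487
endloop
endfacet
facet normal -0.901 0.423 -0.092
outer loop
vertex -1.223 -3.095 -1.608
vertex -1.145 -3.119 -2.487
vertex -1.508 -3.799 -2.058
endloop
endfacet
facet normal -0.864 0.029 0.502
outer loop
vertex -1.223 -3.095 -1.608
vertex -1.508 -3.799 -2.058
vertex -1.07 -3.908 -1.298
endloop
endfacet
facet normal 0.639 0.659 0.397
outer loop
vertex -0.482 -2.806 -1.994
vertex -0.436 -3.294 -1.259
vertex 0.128 -3.441 -1.922
endloop
endfacet
facet normal 0.165 -0.231 0.959
outer loop
vertex -0.436 -3.294 -1.259
vertex -1.07 -3.908 -1.298
vertex -0.235 -4.121 -1.493
endloop
endfacet
facet normal -0.702 -0.639 0.313
outer loop
vertex -1.07 -3.908 -1.298
vertex -1.508 -3.799 -2.058
vertex -0.898 -4.434 -1.986
endloop
endfacet
facet normal -0.762 -0.002 -0.648
outer loop
vertex -1.508 -3.799 -2.058
vertex -1.145 -3.119 -2.487
vertex -0.944 -3.946 -2.721
endloop
endfacet
facet normal 0.065 0.801 -0.596
outer loop
vertex -1.145 -3.119 -2.487
vertex -0.482 -2.806 -1.994
vertex -0.31 -3.332 -2.682
endloop
endfacet
facet normal 0.901 -0.423 0.092
outer loop
vertex -0.157 -4.145 -2.372
vertex 0.128 -3.441 -1.922
vertex -0.235 -4.121 -1.493
endloop
endfacet
facet normal 0.390 -0.919 0.060
outer loop
vertex -0.157 -4.145 -2.372
vertex -0.235 -4.121 -1.493
vertex -0.898 -4.434 -1.986
endloop
endfacet
facet normal 0.036 -0.832 -0.554
outer loop
vertex -0.157 -4.145 -2.372
vertex -0.898 -4.434 -1.986
vertex -0.944 -3.946 -2.721
endloop
endfacet
facet normal 0.328 -0.282 -0.901
outer loop
vertex -0.157 -4.145 -2.372
vertex -0.944 -3.946 -2.721
vertex -0.31 -3.332 -2.682
endloop
endfacet
facet normal 0.864 -0.029 -0.502
outer loop
vertex -0.157 -4.145 -2.372
vertex -0.31 -3.332 -2.682
vertex 0.128 -3.441 -1.922
endloop
endfacet
facet normal 0.762 0.002 0.648
outer loop
vertex -0.235 -4.121 -1.493
vertex 0.128 -3.441 -1.922
vertex -0.436 -3.294 -1.259
endloop
endfacet
facet normal -0.065 -0.801 0.596
outer loop
vertex -0.898 -4.434 -1.986
vertex -0.235 -4.121 -1.493
vertex -1.07 -3.908 -1.298
endloop
endfacet
facet normal -0.639 -0.659 -0.397
outer loop
vertex -0.944 -3.946 -2.721
vertex -0.898 -4.434 -1.986
vertex -1.508 -3.799 -2.058
endloop
endfacet
facet normal -0.165 0.231 -0.959
outer loop
vertex -0.31 -3.332 -2.682
vertex -0.944 -3.946 -2.721
vertex -1.145 -3.119 -2.487
endloop
endfacet
facet normal 0.702 0.639 -0.313
outer loop
vertex 0.128 -3.441 -1.922
vertex -0.31 -3.332 -2.682
vertex -0.482 -2.806 -1.994
endloop
endfacet
facet normal -0.783 0.465 -0.413
outer loop
vertex -3.57 0.784 -3.836
vertex -3.561 1.922 -2.572
vertex -2.263 2.001 -4.94
endloop
endfacet
facet normal -0.006 -0.668 -0.744
outer loop
vertex -1.519 1.558 -4.548
vertex -3.57 0.784 -3.836
vertex -2.263 2.001 -4.94
endloop
endfacet
facet normal -0.782 0.466 -0.413
outer loop
vertex -2.263 2.001 -4.94
vertex -3.561 1.922 -2.572
vertex -2.253 3.138 -3.677
endloop
endfacet
facet normal 0.622 0.579 -0.526
outer loop
vertex -2.253 3.138 -3.677
vertex -1.519 1.558 -4.548
vertex -2.263 2.001 -4.94
endloop
endfacet
facet normal -0.622 -0.580 0.526
outer loop
vertex -3.57 0.784 -3.836
vertex -2.817 1.479 -2.18
vertex -3.561 1.922 -2.572
endloop
endfacet
facet normal -0.005 -0.669 -0.743
outer loop
vertex -2.827 0.342 -3.443
vertex -3.57 0.784 -3.836
vertex -1.519 1.558 -4.548
endloop
endfacet
facet normal -0.623 -0.579 0.526
outer loop
vertex -2.827 0.342 -3.443
vertex -2.817 1.479 -2.18
vertex -3.57 0.784 -3.836
endloop
endfacet
facet normal 0.006 0.669 0.743
outer loop
vertex -3.561 1.922 -2.572
vertex -2.817 1.479 -2.18
vertex -2.253 3.138 -3.677
endloop
endfacet
facet normal 0.623 0.579 -0.526
outer loop
vertex -1.51 2.696 -3.284
vertex -1.519 1.558 -4.548
vertex -2.253 3.138 -3.677
endloop
endfacet
facet normal 0.005 0.669 0.743
outer loop
vertex -2.253 3.138 -3.677
vertex -2.817 1.479 -2.18
vertex -1.51 2.696 -3.284
endloop
endfacet
facet normal 0.782 -0.466 0.414
outer loop
vertex -1.51 2.696 -3.284
vertex -2.827 0.342 -3.443
vertex -1.519 1.558 -4.548
endloop
endfacet
facet normal 0.783 -0.466 0.413
outer loop
vertex -2.817 1.479 -2.18
vertex -2.827 0.342 -3.443
vertex -1.51 2.696 -3.284
endloop
endfacet

endsolid


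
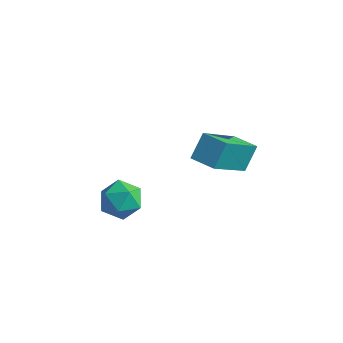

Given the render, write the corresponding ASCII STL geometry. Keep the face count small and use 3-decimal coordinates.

solid 
facet normal -0.165 0.921 0.352
outer loop
vertex -3.933 -1.03 -2.795
vertex -3.921 -1.287 -2.117
vertex -3.307 -1.058 -2.429
endloop
endfacet
facet normal 0.196 0.945 -0.262
outer loop
vertex -3.933 -1.03 -2.795
vertex -3.307 -1.058 -2.429
vertex -3.327 -1.248 -3.128
endloop
endfacet
facet normal -0.196 0.618 -0.761
outer loop
vertex -3.933 -1.03 -2.795
vertex -3.327 -1.248 -3.128
vertex -3.953 -1.595 -3.249
endloop
endfacet
facet normal -0.800 0.393 -0.454
outer loop
vertex -3.933 -1.03 -2.795
vertex -3.953 -1.595 -3.249
vertex -4.32 -1.619 -2.623
endloop
endfacet
facet normal -0.780 0.581 0.234
outer loop
vertex -3.933 -1.03 -2.795
vertex -4.32 -1.619 -2.623
vertex -3.921 -1.287 -2.117
endloop
endfacet
facet normal 0.800 0.573 -0.179
outer loop
vertex -3.327 -1.248 -3.128
vertex -3.307 -1.058 -2.429
vertex -2.94 -1.641 -2.657
endloop
endfacet
facet normal 0.215 0.535 0.817
outer loop
vertex -3.307 -1.058 -2.429
vertex -3.921 -1.287 -2.117
vertex -3.307 -1.665 -2.031
endloop
endfacet
facet normal -0.780 -0.017 0.626
outer loop
vertex -3.921 -1.287 -2.117
vertex -4.32 -1.619 -2.623
vertex -3.933 -2.012 -2.152
endloop
endfacet
facet normal -0.812 -0.320 -0.488
outer loop
vertex -4.32 -1.619 -2.623
vertex -3.953 -1.595 -3.249
vertex -3.953 -2.202 -2.851
endloop
endfacet
facet normal 0.166 0.045 -0.985
outer loop
vertex -3.953 -1.595 -3.249
vertex -3.327 -1.248 -3.128
vertex -3.339 -1.973 -3.163
endloop
endfacet
facet normal 0.800 -0.393 0.454
outer loop
vertex -3.327 -2.23 -2.485
vertex -2.94 -1.641 -2.657
vertex -3.307 -1.665 -2.031
endloop
endfacet
facet normal 0.196 -0.618 0.761
outer loop
vertex -3.327 -2.23 -2.485
vertex -3.307 -1.665 -2.031
vertex -3.933 -2.012 -2.152
endloop
endfacet
facet normal -0.196 -0.945 0.262
outer loop
vertex -3.327 -2.23 -2.485
vertex -3.933 -2.012 -2.152
vertex -3.953 -2.202 -2.851
endloop
endfacet
facet normal 0.165 -0.921 -0.352
outer loop
vertex -3.327 -2.23 -2.485
vertex -3.953 -2.202 -2.851
vertex -3.339 -1.973 -3.163
endloop
endfacet
facet normal 0.780 -0.581 -0.234
outer loop
vertex -3.327 -2.23 -2.485
vertex -3.339 -1.973 -3.163
vertex -2.94 -1.641 -2.657
endloop
endfacet
facet normal 0.812 0.320 0.488
outer loop
vertex -3.307 -1.665 -2.031
vertex -2.94 -1.641 -2.657
vertex -3.307 -1.058 -2.429
endloop
endfacet
facet normal -0.166 -0.045 0.985
outer loop
vertex -3.933 -2.012 -2.152
vertex -3.307 -1.665 -2.031
vertex -3.921 -1.287 -2.117
endloop
endfacet
facet normal -0.800 -0.573 0.179
outer loop
vertex -3.953 -2.202 -2.851
vertex -3.933 -2.012 -2.152
vertex -4.32 -1.619 -2.623
endloop
endfacet
facet normal -0.215 -0.535 -0.817
outer loop
vertex -3.339 -1.973 -3.163
vertex -3.953 -2.202 -2.851
vertex -3.953 -1.595 -3.249
endloop
endfacet
facet normal 0.780 0.017 -0.626
outer loop
vertex -2.94 -1.641 -2.657
vertex -3.339 -1.973 -3.163
vertex -3.327 -1.248 -3.128
endloop
endfacet
facet normal -0.994 0.105 -0.032
outer loop
vertex -2.51 1.219 -1.276
vertex -2.299 2.78 -2.725
vertex -2.556 0.57 -1.982
endloop
endfacet
facet normal -0.098 -0.729 0.677
outer loop
vertex -1.701 0.48 -1.955
vertex -2.51 1.219 -1.276
vertex -2.556 0.57 -1.982
endloop
endfacet
facet normal -0.994 0.105 -0.032
outer loop
vertex -2.556 0.57 -1.982
vertex -2.299 2.78 -2.725
vertex -2.345 2.131 -3.431
endloop
endfacet
facet normal -0.048 -0.676 -0.735
outer loop
vertex -2.345 2.131 -3.431
vertex -1.701 0.48 -1.955
vertex -2.556 0.57 -1.982
endloop
endfacet
facet normal 0.048 0.676 0.735
outer loop
vertex -2.51 1.219 -1.276
vertex -1.444 2.69 -2.698
vertex -2.299 2.78 -2.725
endloop
endfacet
facet normal -0.098 -0.729 0.677
outer loop
vertex -1.655 1.129 -1.249
vertex -2.51 1.219 -1.276
vertex -1.701 0.48 -1.955
endloop
endfacet
facet normal 0.048 0.676 0.735
outer loop
vertex -1.655 1.129 -1.249
vertex -1.444 2.69 -2.698
vertex -2.51 1.219 -1.276
endloop
endfacet
facet normal 0.098 0.729 -0.677
outer loop
vertex -2.299 2.78 -2.725
vertex -1.444 2.69 -2.698
vertex -2.345 2.131 -3.431
endloop
endfacet
facet normal -0.048 -0.676 -0.735
outer loop
vertex -1.49 2.041 -3.404
vertex -1.701 0.48 -1.955
vertex -2.345 2.131 -3.431
endloop
endfacet
facet normal 0.098 0.729 -0.677
outer loop
vertex -2.345 2.131 -3.431
vertex -1.444 2.69 -2.698
vertex -1.49 2.041 -3.404
endloop
endfacet
facet normal 0.994 -0.105 0.032
outer loop
vertex -1.49 2.041 -3.404
vertex -1.655 1.129 -1.249
vertex -1.701 0.48 -1.955
endloop
endfacet
facet normal 0.994 -0.105 0.032
outer loop
vertex -1.444 2.69 -2.698
vertex -1.655 1.129 -1.249
vertex -1.49 2.041 -3.404
endloop
endfacet

endsolid


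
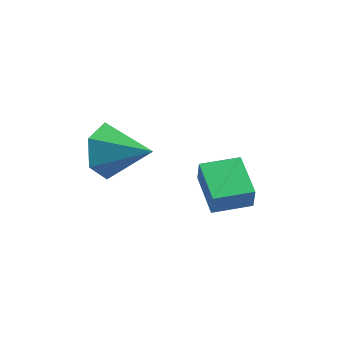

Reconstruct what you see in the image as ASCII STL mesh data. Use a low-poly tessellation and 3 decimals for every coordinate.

solid 
facet normal -0.785 -0.619 0.009
outer loop
vertex -0.636 1.75 2.172
vertex -1.589 2.962 2.41
vertex -0.723 1.848 1.322
endloop
endfacet
facet normal 0.611 -0.777 -0.152
outer loop
vertex 0.329 2.678 1.31
vertex -0.636 1.75 2.172
vertex -0.723 1.848 1.322
endloop
endfacet
facet normal -0.785 -0.619 0.009
outer loop
vertex -0.723 1.848 1.322
vertex -1.589 2.962 2.41
vertex -1.676 3.06 1.56
endloop
endfacet
facet normal -0.101 0.114 -0.988
outer loop
vertex -1.676 3.06 1.56
vertex 0.329 2.678 1.31
vertex -0.723 1.848 1.322
endloop
endfacet
facet normal 0.101 -0.114 0.988
outer loop
vertex -0.636 1.75 2.172
vertex -0.537 3.792 2.398
vertex -1.589 2.962 2.41
endloop
endfacet
facet normal 0.611 -0.777 -0.152
outer loop
vertex 0.416 2.58 2.16
vertex -0.636 1.75 2.172
vertex 0.329 2.678 1.31
endloop
endfacet
facet normal 0.101 -0.114 0.988
outer loop
vertex 0.416 2.58 2.16
vertex -0.537 3.792 2.398
vertex -0.636 1.75 2.172
endloop
endfacet
facet normal -0.611 0.777 0.152
outer loop
vertex -1.589 2.962 2.41
vertex -0.537 3.792 2.398
vertex -1.676 3.06 1.56
endloop
endfacet
facet normal -0.101 0.114 -0.988
outer loop
vertex -0.624 3.89 1.548
vertex 0.329 2.678 1.31
vertex -1.676 3.06 1.56
endloop
endfacet
facet normal -0.611 0.777 0.152
outer loop
vertex -1.676 3.06 1.56
vertex -0.537 3.792 2.398
vertex -0.624 3.89 1.548
endloop
endfacet
facet normal 0.785 0.619 -0.009
outer loop
vertex -0.624 3.89 1.548
vertex 0.416 2.58 2.16
vertex 0.329 2.678 1.31
endloop
endfacet
facet normal 0.785 0.619 -0.009
outer loop
vertex -0.537 3.792 2.398
vertex 0.416 2.58 2.16
vertex -0.624 3.89 1.548
endloop
endfacet
facet normal -0.919 0.046 -0.391
outer loop
vertex -3.952 2.524 1.935
vertex -4.339 2.111 2.796
vertex -4.251 3.133 2.71
endloop
endfacet
facet normal 0.653 0.697 -0.296
outer loop
vertex -3.952 2.524 1.935
vertex -4.251 3.133 2.71
vertex -2.721 2.029 3.484
endloop
endfacet
facet normal -0.919 0.046 -0.391
outer loop
vertex -4.251 3.133 2.71
vertex -4.339 2.111 2.796
vertex -4.638 2.72 3.571
endloop
endfacet
facet normal 0.310 0.795 0.521
outer loop
vertex -4.251 3.133 2.71
vertex -4.638 2.72 3.571
vertex -2.721 2.029 3.484
endloop
endfacet
facet normal -0.919 0.047 -0.391
outer loop
vertex -4.638 2.72 3.571
vertex -4.339 2.111 2.796
vertex -4.726 1.698 3.656
endloop
endfacet
facet normal 0.073 0.076 0.994
outer loop
vertex -4.638 2.72 3.571
vertex -4.726 1.698 3.656
vertex -2.721 2.029 3.484
endloop
endfacet
facet normal -0.919 0.046 -0.391
outer loop
vertex -4.726 1.698 3.656
vertex -4.339 2.111 2.796
vertex -4.427 1.088 2.882
endloop
endfacet
facet normal 0.178 -0.738 0.651
outer loop
vertex -4.726 1.698 3.656
vertex -4.427 1.088 2.882
vertex -2.721 2.029 3.484
endloop
endfacet
facet normal -0.919 0.046 -0.391
outer loop
vertex -4.427 1.088 2.882
vertex -4.339 2.111 2.796
vertex -4.04 1.501 2.021
endloop
endfacet
facet normal 0.521 -0.837 -0.167
outer loop
vertex -4.427 1.088 2.882
vertex -4.04 1.501 2.021
vertex -2.721 2.029 3.484
endloop
endfacet
facet normal -0.919 0.046 -0.391
outer loop
vertex -4.04 1.501 2.021
vertex -4.339 2.111 2.796
vertex -3.952 2.524 1.935
endloop
endfacet
facet normal 0.758 -0.119 -0.641
outer loop
vertex -4.04 1.501 2.021
vertex -3.952 2.524 1.935
vertex -2.721 2.029 3.484
endloop
endfacet

endsolid


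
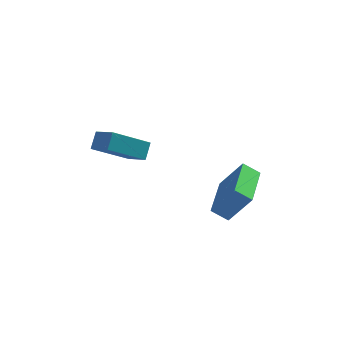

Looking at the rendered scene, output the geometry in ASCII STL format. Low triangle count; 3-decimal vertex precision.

solid 
facet normal -0.822 0.081 0.564
outer loop
vertex 1.875 2.09 -0.298
vertex 2.119 4.226 -0.251
vertex 0.971 2.223 -1.635
endloop
endfacet
facet normal -0.114 -0.993 -0.022
outer loop
vertex 1.661 2.154 -2.109
vertex 1.875 2.09 -0.298
vertex 0.971 2.223 -1.635
endloop
endfacet
facet normal -0.822 0.081 0.564
outer loop
vertex 0.971 2.223 -1.635
vertex 2.119 4.226 -0.251
vertex 1.214 4.358 -1.589
endloop
endfacet
facet normal -0.559 0.081 -0.825
outer loop
vertex 1.214 4.358 -1.589
vertex 1.661 2.154 -2.109
vertex 0.971 2.223 -1.635
endloop
endfacet
facet normal 0.559 -0.082 0.825
outer loop
vertex 1.875 2.09 -0.298
vertex 2.809 4.157 -0.725
vertex 2.119 4.226 -0.251
endloop
endfacet
facet normal -0.113 -0.993 -0.022
outer loop
vertex 2.566 2.022 -0.771
vertex 1.875 2.09 -0.298
vertex 1.661 2.154 -2.109
endloop
endfacet
facet normal 0.558 -0.081 0.826
outer loop
vertex 2.566 2.022 -0.771
vertex 2.809 4.157 -0.725
vertex 1.875 2.09 -0.298
endloop
endfacet
facet normal 0.114 0.993 0.021
outer loop
vertex 2.119 4.226 -0.251
vertex 2.809 4.157 -0.725
vertex 1.214 4.358 -1.589
endloop
endfacet
facet normal -0.557 0.082 -0.826
outer loop
vertex 1.905 4.29 -2.062
vertex 1.661 2.154 -2.109
vertex 1.214 4.358 -1.589
endloop
endfacet
facet normal 0.113 0.993 0.022
outer loop
vertex 1.214 4.358 -1.589
vertex 2.809 4.157 -0.725
vertex 1.905 4.29 -2.062
endloop
endfacet
facet normal 0.822 -0.081 -0.564
outer loop
vertex 1.905 4.29 -2.062
vertex 2.566 2.022 -0.771
vertex 1.661 2.154 -2.109
endloop
endfacet
facet normal 0.822 -0.081 -0.564
outer loop
vertex 2.809 4.157 -0.725
vertex 2.566 2.022 -0.771
vertex 1.905 4.29 -2.062
endloop
endfacet
facet normal -0.664 0.623 -0.413
outer loop
vertex -3.52 3.299 1.97
vertex -2.154 4.062 0.927
vertex -3.669 2.738 1.363
endloop
endfacet
facet normal -0.727 -0.406 0.554
outer loop
vertex -2.946 2.058 1.813
vertex -3.52 3.299 1.97
vertex -3.669 2.738 1.363
endloop
endfacet
facet normal -0.664 0.623 -0.413
outer loop
vertex -3.669 2.738 1.363
vertex -2.154 4.062 0.927
vertex -2.304 3.5 0.32
endloop
endfacet
facet normal -0.179 -0.668 -0.722
outer loop
vertex -2.304 3.5 0.32
vertex -2.946 2.058 1.813
vertex -3.669 2.738 1.363
endloop
endfacet
facet normal 0.179 0.668 0.722
outer loop
vertex -3.52 3.299 1.97
vertex -1.431 3.382 1.377
vertex -2.154 4.062 0.927
endloop
endfacet
facet normal -0.726 -0.406 0.555
outer loop
vertex -2.796 2.62 2.42
vertex -3.52 3.299 1.97
vertex -2.946 2.058 1.813
endloop
endfacet
facet normal 0.178 0.669 0.722
outer loop
vertex -2.796 2.62 2.42
vertex -1.431 3.382 1.377
vertex -3.52 3.299 1.97
endloop
endfacet
facet normal 0.727 0.405 -0.555
outer loop
vertex -2.154 4.062 0.927
vertex -1.431 3.382 1.377
vertex -2.304 3.5 0.32
endloop
endfacet
facet normal -0.178 -0.668 -0.722
outer loop
vertex -1.58 2.821 0.77
vertex -2.946 2.058 1.813
vertex -2.304 3.5 0.32
endloop
endfacet
facet normal 0.726 0.407 -0.554
outer loop
vertex -2.304 3.5 0.32
vertex -1.431 3.382 1.377
vertex -1.58 2.821 0.77
endloop
endfacet
facet normal 0.664 -0.623 0.413
outer loop
vertex -1.58 2.821 0.77
vertex -2.796 2.62 2.42
vertex -2.946 2.058 1.813
endloop
endfacet
facet normal 0.664 -0.623 0.413
outer loop
vertex -1.431 3.382 1.377
vertex -2.796 2.62 2.42
vertex -1.58 2.821 0.77
endloop
endfacet

endsolid


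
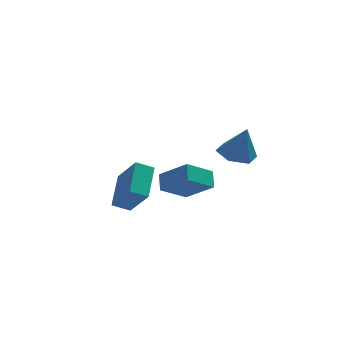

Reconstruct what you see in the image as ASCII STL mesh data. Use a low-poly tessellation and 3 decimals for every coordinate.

solid 
facet normal -0.262 0.089 -0.961
outer loop
vertex 0.56 -1.559 1.231
vertex 0.082 -2.283 1.294
vertex -0.277 -1.509 1.464
endloop
endfacet
facet normal 0.188 0.850 0.492
outer loop
vertex 0.56 -1.559 1.231
vertex -0.277 -1.509 1.464
vertex 0.478 -2.417 2.746
endloop
endfacet
facet normal -0.262 0.089 -0.961
outer loop
vertex -0.277 -1.509 1.464
vertex 0.082 -2.283 1.294
vertex -0.755 -2.233 1.527
endloop
endfacet
facet normal -0.593 0.450 0.668
outer loop
vertex -0.277 -1.509 1.464
vertex -0.755 -2.233 1.527
vertex 0.478 -2.417 2.746
endloop
endfacet
facet normal -0.262 0.088 -0.961
outer loop
vertex -0.755 -2.233 1.527
vertex 0.082 -2.283 1.294
vertex -0.395 -3.008 1.358
endloop
endfacet
facet normal -0.664 -0.440 0.605
outer loop
vertex -0.755 -2.233 1.527
vertex -0.395 -3.008 1.358
vertex 0.478 -2.417 2.746
endloop
endfacet
facet normal -0.263 0.088 -0.961
outer loop
vertex -0.395 -3.008 1.358
vertex 0.082 -2.283 1.294
vertex 0.441 -3.057 1.125
endloop
endfacet
facet normal 0.047 -0.929 0.366
outer loop
vertex -0.395 -3.008 1.358
vertex 0.441 -3.057 1.125
vertex 0.478 -2.417 2.746
endloop
endfacet
facet normal -0.261 0.089 -0.961
outer loop
vertex 0.441 -3.057 1.125
vertex 0.082 -2.283 1.294
vertex 0.919 -2.333 1.062
endloop
endfacet
facet normal 0.827 -0.529 0.190
outer loop
vertex 0.441 -3.057 1.125
vertex 0.919 -2.333 1.062
vertex 0.478 -2.417 2.746
endloop
endfacet
facet normal -0.261 0.089 -0.961
outer loop
vertex 0.919 -2.333 1.062
vertex 0.082 -2.283 1.294
vertex 0.56 -1.559 1.231
endloop
endfacet
facet normal 0.898 0.361 0.253
outer loop
vertex 0.919 -2.333 1.062
vertex 0.56 -1.559 1.231
vertex 0.478 -2.417 2.746
endloop
endfacet
facet normal -0.345 0.531 -0.774
outer loop
vertex -4.815 -1.059 -2.012
vertex -4.333 0.386 -1.235
vertex -4.054 -1.111 -2.387
endloop
endfacet
facet normal -0.282 -0.845 -0.455
outer loop
vertex -3.447 -2.046 -1.025
vertex -4.815 -1.059 -2.012
vertex -4.054 -1.111 -2.387
endloop
endfacet
facet normal -0.345 0.531 -0.774
outer loop
vertex -4.054 -1.111 -2.387
vertex -4.333 0.386 -1.235
vertex -3.572 0.334 -1.61
endloop
endfacet
facet normal 0.895 -0.061 -0.441
outer loop
vertex -3.572 0.334 -1.61
vertex -3.447 -2.046 -1.025
vertex -4.054 -1.111 -2.387
endloop
endfacet
facet normal -0.895 0.061 0.441
outer loop
vertex -4.815 -1.059 -2.012
vertex -3.726 -0.549 0.127
vertex -4.333 0.386 -1.235
endloop
endfacet
facet normal -0.282 -0.845 -0.455
outer loop
vertex -4.208 -1.994 -0.65
vertex -4.815 -1.059 -2.012
vertex -3.447 -2.046 -1.025
endloop
endfacet
facet normal -0.895 0.061 0.441
outer loop
vertex -4.208 -1.994 -0.65
vertex -3.726 -0.549 0.127
vertex -4.815 -1.059 -2.012
endloop
endfacet
facet normal 0.282 0.845 0.455
outer loop
vertex -4.333 0.386 -1.235
vertex -3.726 -0.549 0.127
vertex -3.572 0.334 -1.61
endloop
endfacet
facet normal 0.895 -0.061 -0.441
outer loop
vertex -2.965 -0.601 -0.248
vertex -3.447 -2.046 -1.025
vertex -3.572 0.334 -1.61
endloop
endfacet
facet normal 0.282 0.845 0.455
outer loop
vertex -3.572 0.334 -1.61
vertex -3.726 -0.549 0.127
vertex -2.965 -0.601 -0.248
endloop
endfacet
facet normal 0.345 -0.531 0.774
outer loop
vertex -2.965 -0.601 -0.248
vertex -4.208 -1.994 -0.65
vertex -3.447 -2.046 -1.025
endloop
endfacet
facet normal 0.345 -0.531 0.774
outer loop
vertex -3.726 -0.549 0.127
vertex -4.208 -1.994 -0.65
vertex -2.965 -0.601 -0.248
endloop
endfacet
facet normal -0.777 -0.290 0.558
outer loop
vertex -1.238 1.167 -2.279
vertex -1.151 1.925 -1.764
vertex -2.302 2.002 -3.326
endloop
endfacet
facet normal -0.095 -0.823 -0.560
outer loop
vertex -1.089 2.455 -4.196
vertex -1.238 1.167 -2.279
vertex -2.302 2.002 -3.326
endloop
endfacet
facet normal -0.777 -0.291 0.558
outer loop
vertex -2.302 2.002 -3.326
vertex -1.151 1.925 -1.764
vertex -2.215 2.759 -2.811
endloop
endfacet
facet normal -0.622 0.488 -0.613
outer loop
vertex -2.215 2.759 -2.811
vertex -1.089 2.455 -4.196
vertex -2.302 2.002 -3.326
endloop
endfacet
facet normal 0.622 -0.488 0.613
outer loop
vertex -1.238 1.167 -2.279
vertex 0.062 2.378 -2.634
vertex -1.151 1.925 -1.764
endloop
endfacet
facet normal -0.094 -0.823 -0.560
outer loop
vertex -0.025 1.621 -3.149
vertex -1.238 1.167 -2.279
vertex -1.089 2.455 -4.196
endloop
endfacet
facet normal 0.622 -0.488 0.612
outer loop
vertex -0.025 1.621 -3.149
vertex 0.062 2.378 -2.634
vertex -1.238 1.167 -2.279
endloop
endfacet
facet normal 0.094 0.823 0.560
outer loop
vertex -1.151 1.925 -1.764
vertex 0.062 2.378 -2.634
vertex -2.215 2.759 -2.811
endloop
endfacet
facet normal -0.622 0.488 -0.613
outer loop
vertex -1.002 3.213 -3.681
vertex -1.089 2.455 -4.196
vertex -2.215 2.759 -2.811
endloop
endfacet
facet normal 0.094 0.823 0.561
outer loop
vertex -2.215 2.759 -2.811
vertex 0.062 2.378 -2.634
vertex -1.002 3.213 -3.681
endloop
endfacet
facet normal 0.777 0.290 -0.558
outer loop
vertex -1.002 3.213 -3.681
vertex -0.025 1.621 -3.149
vertex -1.089 2.455 -4.196
endloop
endfacet
facet normal 0.777 0.290 -0.558
outer loop
vertex 0.062 2.378 -2.634
vertex -0.025 1.621 -3.149
vertex -1.002 3.213 -3.681
endloop
endfacet

endsolid


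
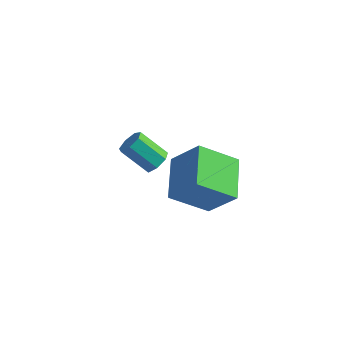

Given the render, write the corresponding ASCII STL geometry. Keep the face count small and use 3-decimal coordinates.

solid 
facet normal -0.664 -0.030 -0.747
outer loop
vertex 2.37 -1.386 -1.211
vertex 1.542 0.496 -0.551
vertex 3.75 -0.334 -2.479
endloop
endfacet
facet normal 0.383 -0.871 -0.306
outer loop
vertex 5.038 -0.276 -1.029
vertex 2.37 -1.386 -1.211
vertex 3.75 -0.334 -2.479
endloop
endfacet
facet normal -0.664 -0.030 -0.747
outer loop
vertex 3.75 -0.334 -2.479
vertex 1.542 0.496 -0.551
vertex 2.922 1.548 -1.819
endloop
endfacet
facet normal 0.642 0.489 -0.590
outer loop
vertex 2.922 1.548 -1.819
vertex 5.038 -0.276 -1.029
vertex 3.75 -0.334 -2.479
endloop
endfacet
facet normal -0.642 -0.489 0.590
outer loop
vertex 2.37 -1.386 -1.211
vertex 2.83 0.554 0.899
vertex 1.542 0.496 -0.551
endloop
endfacet
facet normal 0.383 -0.871 -0.306
outer loop
vertex 3.658 -1.328 0.239
vertex 2.37 -1.386 -1.211
vertex 5.038 -0.276 -1.029
endloop
endfacet
facet normal -0.642 -0.489 0.590
outer loop
vertex 3.658 -1.328 0.239
vertex 2.83 0.554 0.899
vertex 2.37 -1.386 -1.211
endloop
endfacet
facet normal -0.383 0.871 0.306
outer loop
vertex 1.542 0.496 -0.551
vertex 2.83 0.554 0.899
vertex 2.922 1.548 -1.819
endloop
endfacet
facet normal 0.642 0.489 -0.590
outer loop
vertex 4.21 1.606 -0.369
vertex 5.038 -0.276 -1.029
vertex 2.922 1.548 -1.819
endloop
endfacet
facet normal -0.383 0.871 0.306
outer loop
vertex 2.922 1.548 -1.819
vertex 2.83 0.554 0.899
vertex 4.21 1.606 -0.369
endloop
endfacet
facet normal 0.664 0.030 0.747
outer loop
vertex 4.21 1.606 -0.369
vertex 3.658 -1.328 0.239
vertex 5.038 -0.276 -1.029
endloop
endfacet
facet normal 0.664 0.030 0.747
outer loop
vertex 2.83 0.554 0.899
vertex 3.658 -1.328 0.239
vertex 4.21 1.606 -0.369
endloop
endfacet
facet normal 0.729 0.127 -0.673
outer loop
vertex -0.034 3.04 -3.414
vertex -0.513 3.119 -3.918
vertex -0.223 3.609 -3.511
endloop
endfacet
facet normal 0.610 0.326 0.723
outer loop
vertex -0.034 3.04 -3.414
vertex -0.223 3.609 -3.511
vertex -1.289 2.822 -2.257
endloop
endfacet
facet normal 0.610 0.326 0.723
outer loop
vertex -1.289 2.822 -2.257
vertex -0.223 3.609 -3.511
vertex -1.477 3.391 -2.355
endloop
endfacet
facet normal -0.730 -0.126 0.672
outer loop
vertex -1.289 2.822 -2.257
vertex -1.477 3.391 -2.355
vertex -1.767 2.901 -2.762
endloop
endfacet
facet normal 0.729 0.127 -0.672
outer loop
vertex -0.223 3.609 -3.511
vertex -0.513 3.119 -3.918
vertex -0.63 3.809 -3.915
endloop
endfacet
facet normal 0.137 0.936 0.325
outer loop
vertex -0.223 3.609 -3.511
vertex -0.63 3.809 -3.915
vertex -1.477 3.391 -2.355
endloop
endfacet
facet normal 0.137 0.936 0.325
outer loop
vertex -1.477 3.391 -2.355
vertex -0.63 3.809 -3.915
vertex -1.885 3.591 -2.759
endloop
endfacet
facet normal -0.729 -0.128 0.673
outer loop
vertex -1.477 3.391 -2.355
vertex -1.885 3.591 -2.759
vertex -1.767 2.901 -2.762
endloop
endfacet
facet normal 0.729 0.127 -0.673
outer loop
vertex -0.63 3.809 -3.915
vertex -0.513 3.119 -3.918
vertex -0.949 3.489 -4.321
endloop
endfacet
facet normal -0.439 0.841 -0.318
outer loop
vertex -0.63 3.809 -3.915
vertex -0.949 3.489 -4.321
vertex -1.885 3.591 -2.759
endloop
endfacet
facet normal -0.439 0.840 -0.318
outer loop
vertex -1.885 3.591 -2.759
vertex -0.949 3.489 -4.321
vertex -2.203 3.271 -3.165
endloop
endfacet
facet normal -0.729 -0.128 0.672
outer loop
vertex -1.885 3.591 -2.759
vertex -2.203 3.271 -3.165
vertex -1.767 2.901 -2.762
endloop
endfacet
facet normal 0.730 0.128 -0.672
outer loop
vertex -0.949 3.489 -4.321
vertex -0.513 3.119 -3.918
vertex -0.939 2.891 -4.424
endloop
endfacet
facet normal -0.684 0.113 -0.721
outer loop
vertex -0.949 3.489 -4.321
vertex -0.939 2.891 -4.424
vertex -2.203 3.271 -3.165
endloop
endfacet
facet normal -0.684 0.114 -0.721
outer loop
vertex -2.203 3.271 -3.165
vertex -0.939 2.891 -4.424
vertex -2.194 2.673 -3.268
endloop
endfacet
facet normal -0.729 -0.127 0.672
outer loop
vertex -2.203 3.271 -3.165
vertex -2.194 2.673 -3.268
vertex -1.767 2.901 -2.762
endloop
endfacet
facet normal 0.730 0.128 -0.672
outer loop
vertex -0.939 2.891 -4.424
vertex -0.513 3.119 -3.918
vertex -0.608 2.464 -4.146
endloop
endfacet
facet normal -0.414 -0.700 -0.582
outer loop
vertex -0.939 2.891 -4.424
vertex -0.608 2.464 -4.146
vertex -2.194 2.673 -3.268
endloop
endfacet
facet normal -0.414 -0.701 -0.581
outer loop
vertex -2.194 2.673 -3.268
vertex -0.608 2.464 -4.146
vertex -1.863 2.246 -2.989
endloop
endfacet
facet normal -0.729 -0.126 0.672
outer loop
vertex -2.194 2.673 -3.268
vertex -1.863 2.246 -2.989
vertex -1.767 2.901 -2.762
endloop
endfacet
facet normal 0.730 0.128 -0.671
outer loop
vertex -0.608 2.464 -4.146
vertex -0.513 3.119 -3.918
vertex -0.206 2.531 -3.696
endloop
endfacet
facet normal 0.168 -0.986 -0.003
outer loop
vertex -0.608 2.464 -4.146
vertex -0.206 2.531 -3.696
vertex -1.863 2.246 -2.989
endloop
endfacet
facet normal 0.167 -0.986 -0.005
outer loop
vertex -1.863 2.246 -2.989
vertex -0.206 2.531 -3.696
vertex -1.46 2.312 -2.54
endloop
endfacet
facet normal -0.729 -0.126 0.673
outer loop
vertex -1.863 2.246 -2.989
vertex -1.46 2.312 -2.54
vertex -1.767 2.901 -2.762
endloop
endfacet
facet normal 0.729 0.126 -0.673
outer loop
vertex -0.206 2.531 -3.696
vertex -0.513 3.119 -3.918
vertex -0.034 3.04 -3.414
endloop
endfacet
facet normal 0.623 -0.529 0.576
outer loop
vertex -0.206 2.531 -3.696
vertex -0.034 3.04 -3.414
vertex -1.46 2.312 -2.54
endloop
endfacet
facet normal 0.623 -0.529 0.576
outer loop
vertex -1.46 2.312 -2.54
vertex -0.034 3.04 -3.414
vertex -1.289 2.822 -2.257
endloop
endfacet
facet normal -0.730 -0.128 0.671
outer loop
vertex -1.46 2.312 -2.54
vertex -1.289 2.822 -2.257
vertex -1.767 2.901 -2.762
endloop
endfacet

endsolid


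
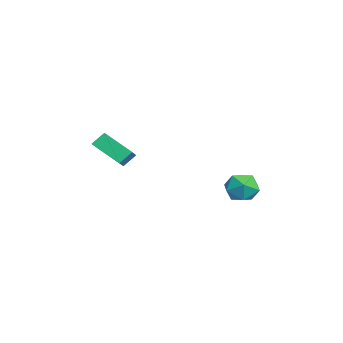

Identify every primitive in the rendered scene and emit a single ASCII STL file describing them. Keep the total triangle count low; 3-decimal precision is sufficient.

solid 
facet normal -0.947 0.320 0.003
outer loop
vertex 0.84 1.929 -3.335
vertex 0.85 1.95 -2.389
vertex 1.107 2.716 -2.882
endloop
endfacet
facet normal -0.606 0.541 -0.583
outer loop
vertex 0.84 1.929 -3.335
vertex 1.107 2.716 -2.882
vertex 1.583 2.425 -3.646
endloop
endfacet
facet normal -0.366 -0.035 -0.930
outer loop
vertex 0.84 1.929 -3.335
vertex 1.583 2.425 -3.646
vertex 1.621 1.48 -3.625
endloop
endfacet
facet normal -0.560 -0.613 -0.558
outer loop
vertex 0.84 1.929 -3.335
vertex 1.621 1.48 -3.625
vertex 1.168 1.186 -2.848
endloop
endfacet
facet normal -0.919 -0.394 0.018
outer loop
vertex 0.84 1.929 -3.335
vertex 1.168 1.186 -2.848
vertex 0.85 1.95 -2.389
endloop
endfacet
facet normal -0.041 0.925 -0.378
outer loop
vertex 1.583 2.425 -3.646
vertex 1.107 2.716 -2.882
vertex 2.052 2.754 -2.892
endloop
endfacet
facet normal -0.595 0.567 0.570
outer loop
vertex 1.107 2.716 -2.882
vertex 0.85 1.95 -2.389
vertex 1.599 2.46 -2.115
endloop
endfacet
facet normal -0.548 -0.586 0.597
outer loop
vertex 0.85 1.95 -2.389
vertex 1.168 1.186 -2.848
vertex 1.637 1.515 -2.094
endloop
endfacet
facet normal 0.034 -0.941 -0.336
outer loop
vertex 1.168 1.186 -2.848
vertex 1.621 1.48 -3.625
vertex 2.113 1.224 -2.858
endloop
endfacet
facet normal 0.348 -0.007 -0.938
outer loop
vertex 1.621 1.48 -3.625
vertex 1.583 2.425 -3.646
vertex 2.37 1.99 -3.351
endloop
endfacet
facet normal 0.560 0.613 0.558
outer loop
vertex 2.38 2.011 -2.405
vertex 2.052 2.754 -2.892
vertex 1.599 2.46 -2.115
endloop
endfacet
facet normal 0.366 0.035 0.930
outer loop
vertex 2.38 2.011 -2.405
vertex 1.599 2.46 -2.115
vertex 1.637 1.515 -2.094
endloop
endfacet
facet normal 0.606 -0.541 0.583
outer loop
vertex 2.38 2.011 -2.405
vertex 1.637 1.515 -2.094
vertex 2.113 1.224 -2.858
endloop
endfacet
facet normal 0.947 -0.320 -0.003
outer loop
vertex 2.38 2.011 -2.405
vertex 2.113 1.224 -2.858
vertex 2.37 1.99 -3.351
endloop
endfacet
facet normal 0.919 0.394 -0.018
outer loop
vertex 2.38 2.011 -2.405
vertex 2.37 1.99 -3.351
vertex 2.052 2.754 -2.892
endloop
endfacet
facet normal -0.034 0.941 0.336
outer loop
vertex 1.599 2.46 -2.115
vertex 2.052 2.754 -2.892
vertex 1.107 2.716 -2.882
endloop
endfacet
facet normal -0.348 0.007 0.938
outer loop
vertex 1.637 1.515 -2.094
vertex 1.599 2.46 -2.115
vertex 0.85 1.95 -2.389
endloop
endfacet
facet normal 0.041 -0.925 0.378
outer loop
vertex 2.113 1.224 -2.858
vertex 1.637 1.515 -2.094
vertex 1.168 1.186 -2.848
endloop
endfacet
facet normal 0.595 -0.567 -0.570
outer loop
vertex 2.37 1.99 -3.351
vertex 2.113 1.224 -2.858
vertex 1.621 1.48 -3.625
endloop
endfacet
facet normal 0.548 0.586 -0.597
outer loop
vertex 2.052 2.754 -2.892
vertex 2.37 1.99 -3.351
vertex 1.583 2.425 -3.646
endloop
endfacet
facet normal -0.880 0.122 -0.458
outer loop
vertex 0.799 -4.129 0.163
vertex 1.473 -2.886 -0.799
vertex 1.026 -4.71 -0.428
endloop
endfacet
facet normal -0.394 -0.727 0.563
outer loop
vertex 2.347 -4.894 0.259
vertex 0.799 -4.129 0.163
vertex 1.026 -4.71 -0.428
endloop
endfacet
facet normal -0.880 0.123 -0.458
outer loop
vertex 1.026 -4.71 -0.428
vertex 1.473 -2.886 -0.799
vertex 1.7 -3.468 -1.391
endloop
endfacet
facet normal 0.264 -0.676 -0.688
outer loop
vertex 1.7 -3.468 -1.391
vertex 2.347 -4.894 0.259
vertex 1.026 -4.71 -0.428
endloop
endfacet
facet normal -0.264 0.676 0.688
outer loop
vertex 0.799 -4.129 0.163
vertex 2.794 -3.07 -0.112
vertex 1.473 -2.886 -0.799
endloop
endfacet
facet normal -0.394 -0.726 0.563
outer loop
vertex 2.12 -4.312 0.851
vertex 0.799 -4.129 0.163
vertex 2.347 -4.894 0.259
endloop
endfacet
facet normal -0.264 0.676 0.687
outer loop
vertex 2.12 -4.312 0.851
vertex 2.794 -3.07 -0.112
vertex 0.799 -4.129 0.163
endloop
endfacet
facet normal 0.394 0.726 -0.563
outer loop
vertex 1.473 -2.886 -0.799
vertex 2.794 -3.07 -0.112
vertex 1.7 -3.468 -1.391
endloop
endfacet
facet normal 0.265 -0.676 -0.688
outer loop
vertex 3.021 -3.651 -0.703
vertex 2.347 -4.894 0.259
vertex 1.7 -3.468 -1.391
endloop
endfacet
facet normal 0.394 0.727 -0.563
outer loop
vertex 1.7 -3.468 -1.391
vertex 2.794 -3.07 -0.112
vertex 3.021 -3.651 -0.703
endloop
endfacet
facet normal 0.880 -0.123 0.458
outer loop
vertex 3.021 -3.651 -0.703
vertex 2.12 -4.312 0.851
vertex 2.347 -4.894 0.259
endloop
endfacet
facet normal 0.880 -0.122 0.458
outer loop
vertex 2.794 -3.07 -0.112
vertex 2.12 -4.312 0.851
vertex 3.021 -3.651 -0.703
endloop
endfacet

endsolid


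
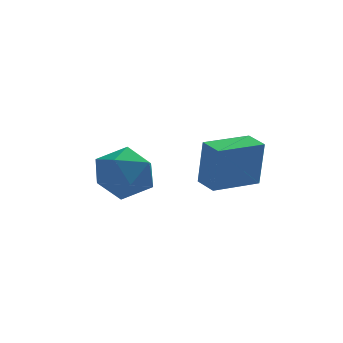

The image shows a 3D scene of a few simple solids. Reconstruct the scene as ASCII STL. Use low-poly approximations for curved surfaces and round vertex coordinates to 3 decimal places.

solid 
facet normal -0.926 -0.374 0.061
outer loop
vertex 1.416 -2.629 -0.454
vertex 1.076 -1.777 -0.393
vertex 1.269 -2.56 -2.256
endloop
endfacet
facet normal 0.370 -0.927 -0.066
outer loop
vertex 2.944 -1.883 -2.367
vertex 1.416 -2.629 -0.454
vertex 1.269 -2.56 -2.256
endloop
endfacet
facet normal -0.926 -0.373 0.061
outer loop
vertex 1.269 -2.56 -2.256
vertex 1.076 -1.777 -0.393
vertex 0.929 -1.707 -2.196
endloop
endfacet
facet normal -0.081 0.038 -0.996
outer loop
vertex 0.929 -1.707 -2.196
vertex 2.944 -1.883 -2.367
vertex 1.269 -2.56 -2.256
endloop
endfacet
facet normal 0.082 -0.039 0.996
outer loop
vertex 1.416 -2.629 -0.454
vertex 2.751 -1.1 -0.504
vertex 1.076 -1.777 -0.393
endloop
endfacet
facet normal 0.370 -0.927 -0.066
outer loop
vertex 3.091 -1.953 -0.564
vertex 1.416 -2.629 -0.454
vertex 2.944 -1.883 -2.367
endloop
endfacet
facet normal 0.081 -0.038 0.996
outer loop
vertex 3.091 -1.953 -0.564
vertex 2.751 -1.1 -0.504
vertex 1.416 -2.629 -0.454
endloop
endfacet
facet normal -0.370 0.927 0.066
outer loop
vertex 1.076 -1.777 -0.393
vertex 2.751 -1.1 -0.504
vertex 0.929 -1.707 -2.196
endloop
endfacet
facet normal -0.081 0.039 -0.996
outer loop
vertex 2.604 -1.031 -2.306
vertex 2.944 -1.883 -2.367
vertex 0.929 -1.707 -2.196
endloop
endfacet
facet normal -0.370 0.927 0.066
outer loop
vertex 0.929 -1.707 -2.196
vertex 2.751 -1.1 -0.504
vertex 2.604 -1.031 -2.306
endloop
endfacet
facet normal 0.926 0.374 -0.061
outer loop
vertex 2.604 -1.031 -2.306
vertex 3.091 -1.953 -0.564
vertex 2.944 -1.883 -2.367
endloop
endfacet
facet normal 0.926 0.373 -0.061
outer loop
vertex 2.751 -1.1 -0.504
vertex 3.091 -1.953 -0.564
vertex 2.604 -1.031 -2.306
endloop
endfacet
facet normal -0.414 0.139 0.899
outer loop
vertex -1.907 2.325 -2.757
vertex -1.4 1.276 -2.361
vertex -0.789 2.337 -2.244
endloop
endfacet
facet normal -0.276 0.764 0.584
outer loop
vertex -1.907 2.325 -2.757
vertex -0.789 2.337 -2.244
vertex -1.015 3.019 -3.243
endloop
endfacet
facet normal -0.627 0.778 -0.039
outer loop
vertex -1.907 2.325 -2.757
vertex -1.015 3.019 -3.243
vertex -1.765 2.378 -3.978
endloop
endfacet
facet normal -0.981 0.163 -0.107
outer loop
vertex -1.907 2.325 -2.757
vertex -1.765 2.378 -3.978
vertex -2.003 1.301 -3.433
endloop
endfacet
facet normal -0.850 -0.232 0.473
outer loop
vertex -1.907 2.325 -2.757
vertex -2.003 1.301 -3.433
vertex -1.4 1.276 -2.361
endloop
endfacet
facet normal 0.423 0.790 0.444
outer loop
vertex -1.015 3.019 -3.243
vertex -0.789 2.337 -2.244
vertex 0.043 2.399 -3.147
endloop
endfacet
facet normal 0.199 -0.220 0.955
outer loop
vertex -0.789 2.337 -2.244
vertex -1.4 1.276 -2.361
vertex -0.195 1.322 -2.602
endloop
endfacet
facet normal -0.505 -0.821 0.265
outer loop
vertex -1.4 1.276 -2.361
vertex -2.003 1.301 -3.433
vertex -0.945 0.681 -3.337
endloop
endfacet
facet normal -0.717 -0.182 -0.673
outer loop
vertex -2.003 1.301 -3.433
vertex -1.765 2.378 -3.978
vertex -1.171 1.363 -4.336
endloop
endfacet
facet normal -0.144 0.814 -0.563
outer loop
vertex -1.765 2.378 -3.978
vertex -1.015 3.019 -3.243
vertex -0.56 2.424 -4.219
endloop
endfacet
facet normal 0.981 -0.163 0.107
outer loop
vertex -0.053 1.375 -3.823
vertex 0.043 2.399 -3.147
vertex -0.195 1.322 -2.602
endloop
endfacet
facet normal 0.627 -0.778 0.039
outer loop
vertex -0.053 1.375 -3.823
vertex -0.195 1.322 -2.602
vertex -0.945 0.681 -3.337
endloop
endfacet
facet normal 0.276 -0.764 -0.584
outer loop
vertex -0.053 1.375 -3.823
vertex -0.945 0.681 -3.337
vertex -1.171 1.363 -4.336
endloop
endfacet
facet normal 0.414 -0.139 -0.899
outer loop
vertex -0.053 1.375 -3.823
vertex -1.171 1.363 -4.336
vertex -0.56 2.424 -4.219
endloop
endfacet
facet normal 0.850 0.232 -0.473
outer loop
vertex -0.053 1.375 -3.823
vertex -0.56 2.424 -4.219
vertex 0.043 2.399 -3.147
endloop
endfacet
facet normal 0.717 0.182 0.673
outer loop
vertex -0.195 1.322 -2.602
vertex 0.043 2.399 -3.147
vertex -0.789 2.337 -2.244
endloop
endfacet
facet normal 0.144 -0.814 0.563
outer loop
vertex -0.945 0.681 -3.337
vertex -0.195 1.322 -2.602
vertex -1.4 1.276 -2.361
endloop
endfacet
facet normal -0.423 -0.790 -0.444
outer loop
vertex -1.171 1.363 -4.336
vertex -0.945 0.681 -3.337
vertex -2.003 1.301 -3.433
endloop
endfacet
facet normal -0.199 0.220 -0.955
outer loop
vertex -0.56 2.424 -4.219
vertex -1.171 1.363 -4.336
vertex -1.765 2.378 -3.978
endloop
endfacet
facet normal 0.505 0.821 -0.265
outer loop
vertex 0.043 2.399 -3.147
vertex -0.56 2.424 -4.219
vertex -1.015 3.019 -3.243
endloop
endfacet

endsolid
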